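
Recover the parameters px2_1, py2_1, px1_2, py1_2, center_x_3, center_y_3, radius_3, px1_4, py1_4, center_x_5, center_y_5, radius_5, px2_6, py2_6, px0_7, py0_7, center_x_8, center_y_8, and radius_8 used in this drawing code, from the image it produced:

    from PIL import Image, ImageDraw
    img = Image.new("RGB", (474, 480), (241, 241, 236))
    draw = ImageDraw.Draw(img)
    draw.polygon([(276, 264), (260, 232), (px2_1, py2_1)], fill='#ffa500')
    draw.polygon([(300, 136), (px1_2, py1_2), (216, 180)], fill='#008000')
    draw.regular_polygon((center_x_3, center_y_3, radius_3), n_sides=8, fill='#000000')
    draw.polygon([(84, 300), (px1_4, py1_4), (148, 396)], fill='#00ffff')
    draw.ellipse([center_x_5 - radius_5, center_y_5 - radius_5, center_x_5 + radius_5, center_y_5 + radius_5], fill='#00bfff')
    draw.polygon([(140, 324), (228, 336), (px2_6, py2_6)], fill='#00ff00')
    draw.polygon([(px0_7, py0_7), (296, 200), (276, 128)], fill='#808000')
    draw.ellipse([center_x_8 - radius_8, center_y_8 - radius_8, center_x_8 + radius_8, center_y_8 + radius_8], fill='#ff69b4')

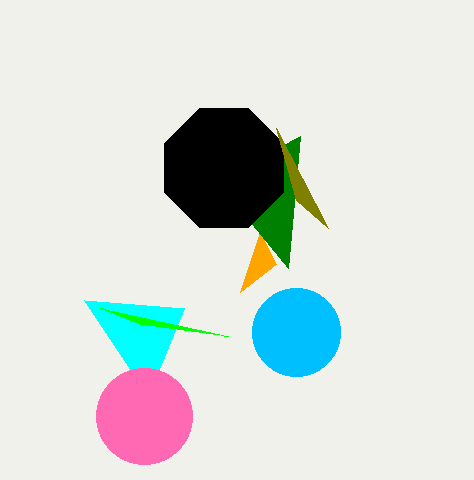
px2_1 = 240
py2_1 = 292
px1_2 = 288
py1_2 = 268
center_x_3 = 224
center_y_3 = 168
radius_3 = 64
px1_4 = 184
py1_4 = 308
center_x_5 = 296
center_y_5 = 332
radius_5 = 44
px2_6 = 100
py2_6 = 308
px0_7 = 328
py0_7 = 228
center_x_8 = 144
center_y_8 = 416
radius_8 = 48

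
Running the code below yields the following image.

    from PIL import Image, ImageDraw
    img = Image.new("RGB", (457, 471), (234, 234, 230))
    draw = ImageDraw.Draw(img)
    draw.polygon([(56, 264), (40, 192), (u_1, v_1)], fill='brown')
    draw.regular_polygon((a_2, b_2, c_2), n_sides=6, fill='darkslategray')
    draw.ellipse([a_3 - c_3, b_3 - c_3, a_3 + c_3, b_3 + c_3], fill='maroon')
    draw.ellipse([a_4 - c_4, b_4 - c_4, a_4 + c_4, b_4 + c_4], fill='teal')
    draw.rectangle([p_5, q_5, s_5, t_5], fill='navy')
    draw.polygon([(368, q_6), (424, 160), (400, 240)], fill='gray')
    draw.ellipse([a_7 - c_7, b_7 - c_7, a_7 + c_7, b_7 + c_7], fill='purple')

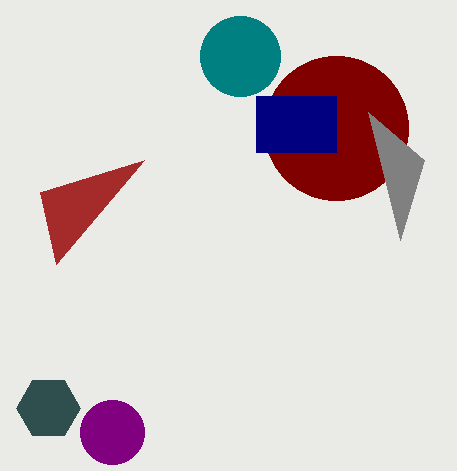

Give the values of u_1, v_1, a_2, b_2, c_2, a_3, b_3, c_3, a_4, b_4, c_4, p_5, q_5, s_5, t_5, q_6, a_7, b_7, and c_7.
u_1 = 144, v_1 = 160, a_2 = 48, b_2 = 408, c_2 = 32, a_3 = 336, b_3 = 128, c_3 = 72, a_4 = 240, b_4 = 56, c_4 = 40, p_5 = 256, q_5 = 96, s_5 = 336, t_5 = 152, q_6 = 112, a_7 = 112, b_7 = 432, c_7 = 32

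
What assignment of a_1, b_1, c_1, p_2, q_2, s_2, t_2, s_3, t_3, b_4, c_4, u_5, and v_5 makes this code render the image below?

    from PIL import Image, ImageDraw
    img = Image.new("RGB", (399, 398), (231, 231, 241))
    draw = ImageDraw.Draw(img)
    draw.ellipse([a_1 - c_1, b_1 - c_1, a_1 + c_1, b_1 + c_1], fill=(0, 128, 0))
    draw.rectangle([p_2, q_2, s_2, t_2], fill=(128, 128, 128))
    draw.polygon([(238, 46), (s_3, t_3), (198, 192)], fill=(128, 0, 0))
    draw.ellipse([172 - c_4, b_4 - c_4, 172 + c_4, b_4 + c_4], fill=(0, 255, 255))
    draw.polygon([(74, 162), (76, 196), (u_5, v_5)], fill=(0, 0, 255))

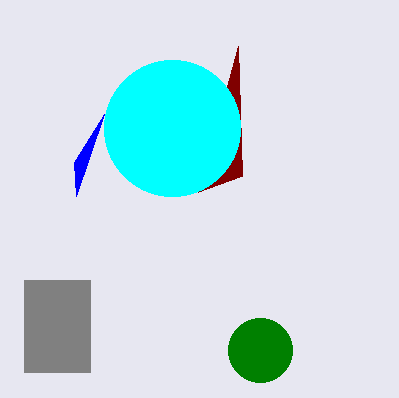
a_1 = 260; b_1 = 350; c_1 = 32; p_2 = 24; q_2 = 280; s_2 = 90; t_2 = 372; s_3 = 242; t_3 = 176; b_4 = 128; c_4 = 68; u_5 = 104; v_5 = 114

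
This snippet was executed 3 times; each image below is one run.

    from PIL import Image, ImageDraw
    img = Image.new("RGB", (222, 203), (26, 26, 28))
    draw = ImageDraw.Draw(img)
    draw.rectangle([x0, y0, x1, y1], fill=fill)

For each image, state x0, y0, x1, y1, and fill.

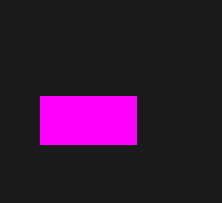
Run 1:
x0 = 40; y0 = 96; x1 = 136; y1 = 144; fill = 'magenta'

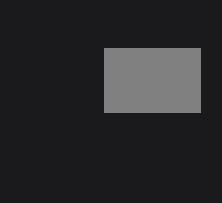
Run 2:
x0 = 104, y0 = 48, x1 = 200, y1 = 112, fill = 'gray'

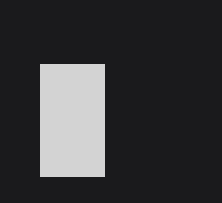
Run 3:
x0 = 40
y0 = 64
x1 = 104
y1 = 176
fill = 'lightgray'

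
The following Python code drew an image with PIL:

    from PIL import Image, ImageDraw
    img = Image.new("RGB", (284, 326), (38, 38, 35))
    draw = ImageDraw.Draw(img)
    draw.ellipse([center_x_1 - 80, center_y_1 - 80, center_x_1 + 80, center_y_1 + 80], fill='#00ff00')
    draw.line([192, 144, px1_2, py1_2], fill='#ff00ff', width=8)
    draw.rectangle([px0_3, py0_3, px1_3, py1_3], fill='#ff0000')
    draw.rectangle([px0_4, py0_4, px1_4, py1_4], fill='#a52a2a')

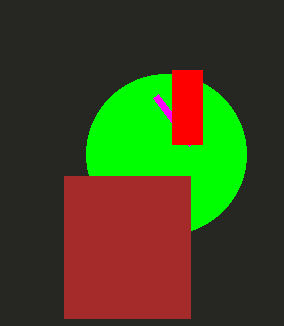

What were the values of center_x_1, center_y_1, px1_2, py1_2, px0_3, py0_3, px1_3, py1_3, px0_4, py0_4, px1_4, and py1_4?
center_x_1 = 166, center_y_1 = 154, px1_2 = 156, py1_2 = 96, px0_3 = 172, py0_3 = 70, px1_3 = 202, py1_3 = 144, px0_4 = 64, py0_4 = 176, px1_4 = 190, py1_4 = 318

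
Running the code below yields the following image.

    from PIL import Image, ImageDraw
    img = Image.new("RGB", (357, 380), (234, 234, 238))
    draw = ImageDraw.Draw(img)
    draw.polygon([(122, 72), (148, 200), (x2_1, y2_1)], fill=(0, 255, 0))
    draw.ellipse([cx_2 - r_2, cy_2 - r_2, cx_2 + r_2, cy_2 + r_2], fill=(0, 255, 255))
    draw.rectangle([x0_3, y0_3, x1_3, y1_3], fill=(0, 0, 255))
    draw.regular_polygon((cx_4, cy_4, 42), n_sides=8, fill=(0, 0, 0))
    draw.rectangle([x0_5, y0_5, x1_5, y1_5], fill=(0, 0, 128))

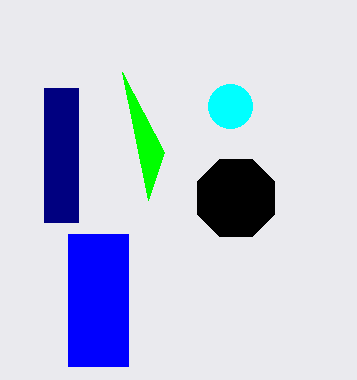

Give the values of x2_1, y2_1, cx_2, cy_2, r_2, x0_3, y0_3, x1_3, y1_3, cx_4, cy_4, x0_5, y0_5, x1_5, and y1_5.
x2_1 = 164, y2_1 = 152, cx_2 = 230, cy_2 = 106, r_2 = 22, x0_3 = 68, y0_3 = 234, x1_3 = 128, y1_3 = 366, cx_4 = 236, cy_4 = 198, x0_5 = 44, y0_5 = 88, x1_5 = 78, y1_5 = 222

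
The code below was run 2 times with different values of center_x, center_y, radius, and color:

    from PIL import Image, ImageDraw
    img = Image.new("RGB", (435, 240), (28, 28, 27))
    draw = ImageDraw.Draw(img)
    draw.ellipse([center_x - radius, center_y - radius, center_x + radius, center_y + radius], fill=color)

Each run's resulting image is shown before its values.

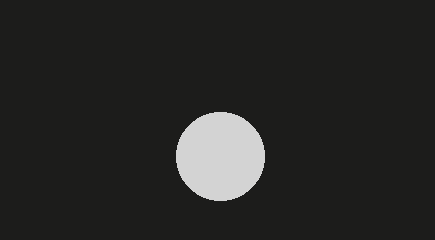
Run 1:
center_x = 220
center_y = 156
radius = 44
color = 'lightgray'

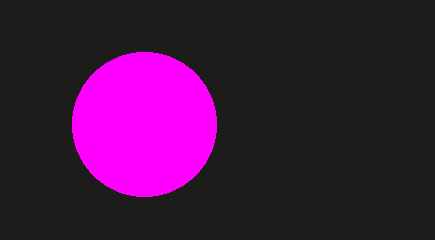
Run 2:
center_x = 144
center_y = 124
radius = 72
color = 'magenta'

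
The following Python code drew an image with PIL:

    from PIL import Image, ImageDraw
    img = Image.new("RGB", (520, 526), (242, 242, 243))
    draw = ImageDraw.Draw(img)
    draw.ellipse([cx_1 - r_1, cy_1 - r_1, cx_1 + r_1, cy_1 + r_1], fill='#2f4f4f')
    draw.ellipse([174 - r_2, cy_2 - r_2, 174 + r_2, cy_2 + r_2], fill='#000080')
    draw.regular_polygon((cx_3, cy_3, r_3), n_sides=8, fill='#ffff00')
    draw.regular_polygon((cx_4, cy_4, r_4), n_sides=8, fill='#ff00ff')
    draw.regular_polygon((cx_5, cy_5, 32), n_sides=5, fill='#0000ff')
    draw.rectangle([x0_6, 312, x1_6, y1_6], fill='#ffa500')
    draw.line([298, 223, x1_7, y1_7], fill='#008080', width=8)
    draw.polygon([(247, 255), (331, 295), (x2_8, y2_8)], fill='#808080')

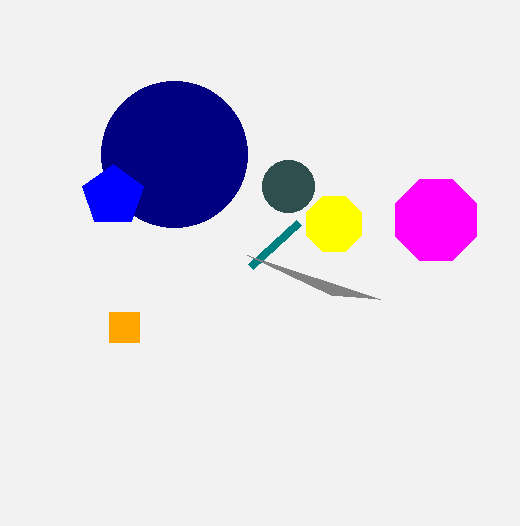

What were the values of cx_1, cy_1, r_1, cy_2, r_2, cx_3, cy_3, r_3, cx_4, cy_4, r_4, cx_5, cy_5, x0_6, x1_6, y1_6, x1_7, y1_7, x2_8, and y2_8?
cx_1 = 288; cy_1 = 186; r_1 = 26; cy_2 = 154; r_2 = 73; cx_3 = 334; cy_3 = 224; r_3 = 30; cx_4 = 436; cy_4 = 220; r_4 = 44; cx_5 = 113; cy_5 = 196; x0_6 = 109; x1_6 = 139; y1_6 = 342; x1_7 = 250; y1_7 = 267; x2_8 = 380; y2_8 = 299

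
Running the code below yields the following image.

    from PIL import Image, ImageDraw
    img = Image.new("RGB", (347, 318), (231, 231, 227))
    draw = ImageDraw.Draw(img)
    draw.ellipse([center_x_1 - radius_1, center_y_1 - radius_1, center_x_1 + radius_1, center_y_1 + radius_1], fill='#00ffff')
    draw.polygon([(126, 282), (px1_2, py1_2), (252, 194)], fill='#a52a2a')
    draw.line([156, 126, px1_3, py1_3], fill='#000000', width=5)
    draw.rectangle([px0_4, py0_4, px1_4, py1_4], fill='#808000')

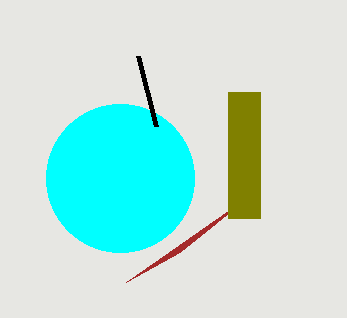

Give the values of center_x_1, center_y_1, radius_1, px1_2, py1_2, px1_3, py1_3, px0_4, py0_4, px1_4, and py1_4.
center_x_1 = 120; center_y_1 = 178; radius_1 = 74; px1_2 = 180; py1_2 = 252; px1_3 = 138; py1_3 = 56; px0_4 = 228; py0_4 = 92; px1_4 = 260; py1_4 = 218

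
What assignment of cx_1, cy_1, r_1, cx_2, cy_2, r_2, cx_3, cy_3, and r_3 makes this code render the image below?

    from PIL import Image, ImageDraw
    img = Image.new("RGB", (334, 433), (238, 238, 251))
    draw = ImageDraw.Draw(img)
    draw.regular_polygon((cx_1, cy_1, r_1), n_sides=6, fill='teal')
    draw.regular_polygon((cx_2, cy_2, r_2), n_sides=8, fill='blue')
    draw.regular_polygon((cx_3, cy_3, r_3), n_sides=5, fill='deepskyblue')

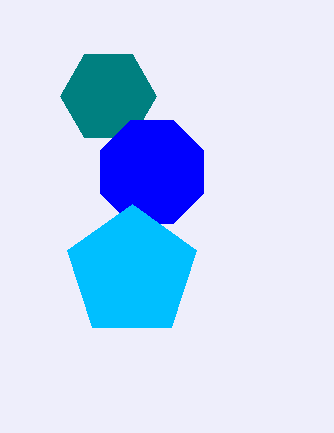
cx_1 = 108, cy_1 = 96, r_1 = 48, cx_2 = 152, cy_2 = 172, r_2 = 56, cx_3 = 132, cy_3 = 272, r_3 = 68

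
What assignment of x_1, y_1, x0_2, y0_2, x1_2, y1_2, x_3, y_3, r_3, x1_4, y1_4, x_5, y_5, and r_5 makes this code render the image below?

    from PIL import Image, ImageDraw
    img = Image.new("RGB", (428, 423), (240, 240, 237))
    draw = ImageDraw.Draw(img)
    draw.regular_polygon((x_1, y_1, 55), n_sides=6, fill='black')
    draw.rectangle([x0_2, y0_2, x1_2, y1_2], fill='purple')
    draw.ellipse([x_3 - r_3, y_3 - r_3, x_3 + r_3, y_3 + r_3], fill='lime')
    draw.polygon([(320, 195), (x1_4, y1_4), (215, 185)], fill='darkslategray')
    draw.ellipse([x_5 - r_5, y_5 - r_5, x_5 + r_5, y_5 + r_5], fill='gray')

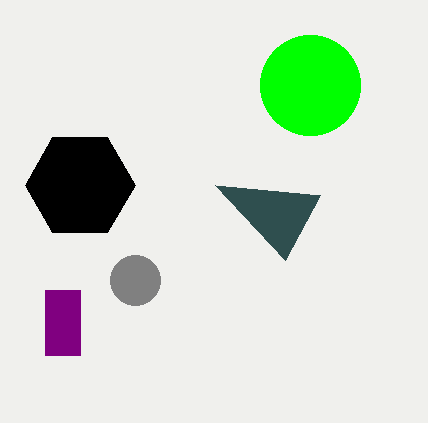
x_1 = 80, y_1 = 185, x0_2 = 45, y0_2 = 290, x1_2 = 80, y1_2 = 355, x_3 = 310, y_3 = 85, r_3 = 50, x1_4 = 285, y1_4 = 260, x_5 = 135, y_5 = 280, r_5 = 25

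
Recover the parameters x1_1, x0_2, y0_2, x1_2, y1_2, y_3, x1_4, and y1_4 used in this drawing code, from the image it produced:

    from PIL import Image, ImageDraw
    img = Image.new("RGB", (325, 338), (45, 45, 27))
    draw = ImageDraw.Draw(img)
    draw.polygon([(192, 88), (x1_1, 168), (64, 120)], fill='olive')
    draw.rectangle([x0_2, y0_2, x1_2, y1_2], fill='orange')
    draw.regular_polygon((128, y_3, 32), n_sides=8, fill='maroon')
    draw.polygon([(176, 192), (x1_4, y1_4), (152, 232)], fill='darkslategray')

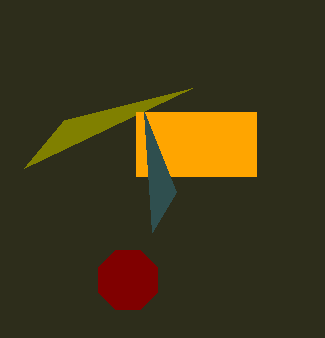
x1_1 = 24; x0_2 = 136; y0_2 = 112; x1_2 = 256; y1_2 = 176; y_3 = 280; x1_4 = 144; y1_4 = 112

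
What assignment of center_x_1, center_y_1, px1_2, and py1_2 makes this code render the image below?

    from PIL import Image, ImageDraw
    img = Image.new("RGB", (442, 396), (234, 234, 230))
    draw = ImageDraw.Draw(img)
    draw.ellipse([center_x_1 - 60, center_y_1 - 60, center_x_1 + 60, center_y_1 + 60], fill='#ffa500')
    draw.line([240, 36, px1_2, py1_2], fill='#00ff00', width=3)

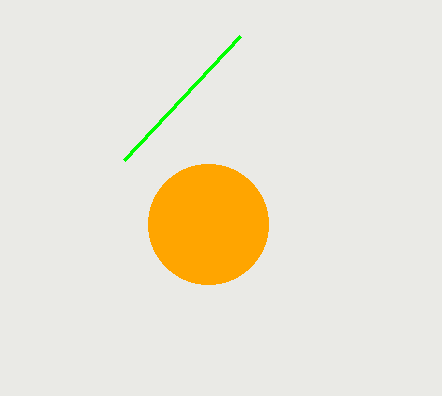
center_x_1 = 208; center_y_1 = 224; px1_2 = 124; py1_2 = 160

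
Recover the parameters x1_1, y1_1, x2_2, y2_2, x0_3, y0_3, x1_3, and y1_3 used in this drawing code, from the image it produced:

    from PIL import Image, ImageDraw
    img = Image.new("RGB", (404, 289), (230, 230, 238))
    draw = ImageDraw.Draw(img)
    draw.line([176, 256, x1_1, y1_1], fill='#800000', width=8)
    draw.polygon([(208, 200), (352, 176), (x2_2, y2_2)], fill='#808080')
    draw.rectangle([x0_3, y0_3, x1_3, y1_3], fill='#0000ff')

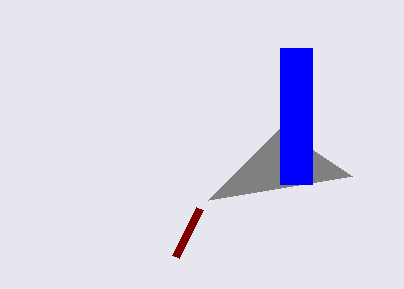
x1_1 = 200, y1_1 = 208, x2_2 = 280, y2_2 = 128, x0_3 = 280, y0_3 = 48, x1_3 = 312, y1_3 = 184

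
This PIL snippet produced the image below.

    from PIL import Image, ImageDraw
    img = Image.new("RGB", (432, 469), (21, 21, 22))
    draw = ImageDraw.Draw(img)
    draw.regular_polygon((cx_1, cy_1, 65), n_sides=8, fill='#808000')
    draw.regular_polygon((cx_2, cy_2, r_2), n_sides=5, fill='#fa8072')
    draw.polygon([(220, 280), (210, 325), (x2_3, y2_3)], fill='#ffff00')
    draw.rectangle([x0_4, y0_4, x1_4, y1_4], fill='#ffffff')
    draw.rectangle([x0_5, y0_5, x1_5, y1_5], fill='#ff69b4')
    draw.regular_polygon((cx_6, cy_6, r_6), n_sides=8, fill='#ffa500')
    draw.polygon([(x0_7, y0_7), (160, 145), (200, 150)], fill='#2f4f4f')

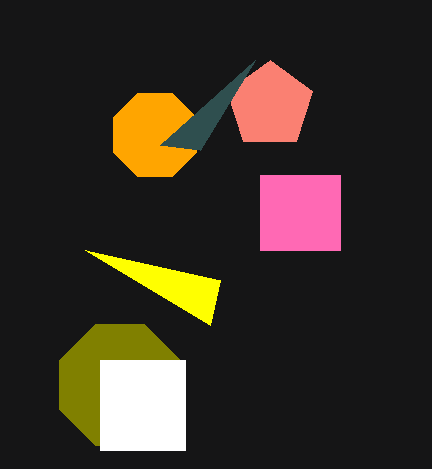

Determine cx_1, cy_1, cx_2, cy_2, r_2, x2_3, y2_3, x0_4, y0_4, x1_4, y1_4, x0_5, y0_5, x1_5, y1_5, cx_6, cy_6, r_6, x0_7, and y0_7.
cx_1 = 120; cy_1 = 385; cx_2 = 270; cy_2 = 105; r_2 = 45; x2_3 = 85; y2_3 = 250; x0_4 = 100; y0_4 = 360; x1_4 = 185; y1_4 = 450; x0_5 = 260; y0_5 = 175; x1_5 = 340; y1_5 = 250; cx_6 = 155; cy_6 = 135; r_6 = 45; x0_7 = 255; y0_7 = 60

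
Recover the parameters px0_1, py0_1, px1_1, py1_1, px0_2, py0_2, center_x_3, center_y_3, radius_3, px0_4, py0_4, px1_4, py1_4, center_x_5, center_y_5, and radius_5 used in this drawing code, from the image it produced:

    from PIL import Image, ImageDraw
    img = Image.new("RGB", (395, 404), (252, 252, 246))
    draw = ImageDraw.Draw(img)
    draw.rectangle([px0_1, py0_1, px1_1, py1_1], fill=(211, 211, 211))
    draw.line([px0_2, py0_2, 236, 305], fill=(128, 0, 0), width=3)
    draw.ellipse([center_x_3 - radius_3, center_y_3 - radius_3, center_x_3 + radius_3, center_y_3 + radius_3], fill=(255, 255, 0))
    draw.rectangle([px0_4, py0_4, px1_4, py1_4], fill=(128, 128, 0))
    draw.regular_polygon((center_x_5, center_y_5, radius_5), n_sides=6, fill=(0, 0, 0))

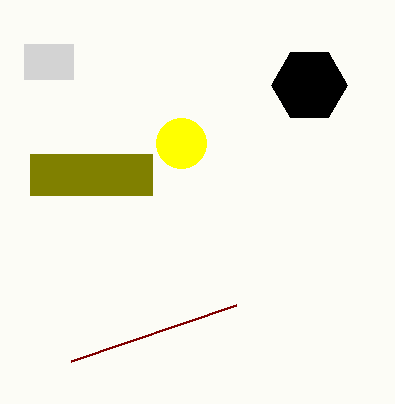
px0_1 = 24
py0_1 = 44
px1_1 = 73
py1_1 = 79
px0_2 = 71
py0_2 = 361
center_x_3 = 181
center_y_3 = 143
radius_3 = 25
px0_4 = 30
py0_4 = 154
px1_4 = 152
py1_4 = 195
center_x_5 = 309
center_y_5 = 85
radius_5 = 38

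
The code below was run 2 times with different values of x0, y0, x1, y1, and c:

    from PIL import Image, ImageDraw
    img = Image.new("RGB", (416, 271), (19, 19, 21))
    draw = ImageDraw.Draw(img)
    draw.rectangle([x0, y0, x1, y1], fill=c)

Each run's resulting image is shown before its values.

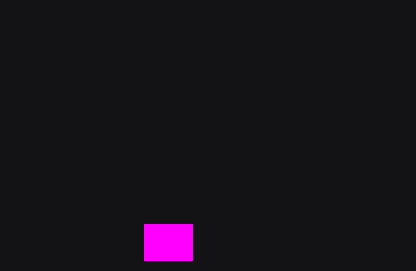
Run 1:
x0 = 144, y0 = 224, x1 = 192, y1 = 260, c = 'magenta'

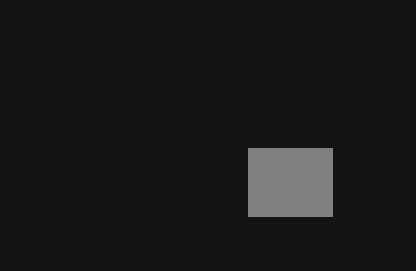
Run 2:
x0 = 248; y0 = 148; x1 = 332; y1 = 216; c = 'gray'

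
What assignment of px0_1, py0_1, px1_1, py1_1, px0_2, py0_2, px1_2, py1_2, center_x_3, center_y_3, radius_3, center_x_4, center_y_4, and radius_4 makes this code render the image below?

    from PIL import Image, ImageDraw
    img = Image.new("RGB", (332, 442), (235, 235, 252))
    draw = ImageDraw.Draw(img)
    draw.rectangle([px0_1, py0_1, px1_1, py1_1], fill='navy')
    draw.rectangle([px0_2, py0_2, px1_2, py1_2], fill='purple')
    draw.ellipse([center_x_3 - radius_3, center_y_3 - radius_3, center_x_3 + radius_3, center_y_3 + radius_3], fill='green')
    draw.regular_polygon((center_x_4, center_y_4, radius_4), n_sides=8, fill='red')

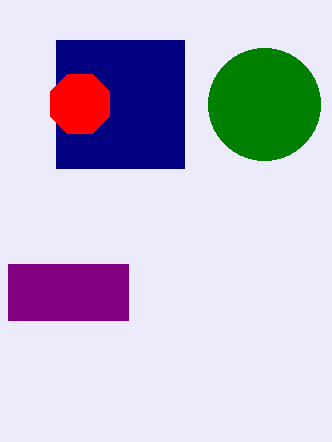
px0_1 = 56, py0_1 = 40, px1_1 = 184, py1_1 = 168, px0_2 = 8, py0_2 = 264, px1_2 = 128, py1_2 = 320, center_x_3 = 264, center_y_3 = 104, radius_3 = 56, center_x_4 = 80, center_y_4 = 104, radius_4 = 32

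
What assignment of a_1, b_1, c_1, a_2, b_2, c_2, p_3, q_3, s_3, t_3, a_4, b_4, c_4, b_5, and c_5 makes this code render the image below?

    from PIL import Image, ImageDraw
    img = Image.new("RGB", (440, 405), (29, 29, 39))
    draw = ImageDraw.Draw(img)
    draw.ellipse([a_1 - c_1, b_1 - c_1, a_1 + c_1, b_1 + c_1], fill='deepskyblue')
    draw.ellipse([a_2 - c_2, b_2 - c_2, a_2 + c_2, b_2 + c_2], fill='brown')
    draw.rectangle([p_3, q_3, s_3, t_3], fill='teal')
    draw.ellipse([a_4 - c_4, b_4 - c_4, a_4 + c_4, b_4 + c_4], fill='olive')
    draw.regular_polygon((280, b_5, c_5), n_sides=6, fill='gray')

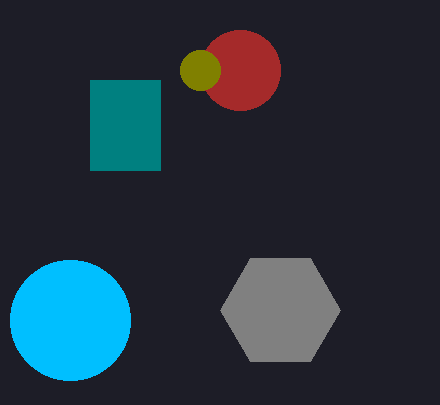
a_1 = 70
b_1 = 320
c_1 = 60
a_2 = 240
b_2 = 70
c_2 = 40
p_3 = 90
q_3 = 80
s_3 = 160
t_3 = 170
a_4 = 200
b_4 = 70
c_4 = 20
b_5 = 310
c_5 = 60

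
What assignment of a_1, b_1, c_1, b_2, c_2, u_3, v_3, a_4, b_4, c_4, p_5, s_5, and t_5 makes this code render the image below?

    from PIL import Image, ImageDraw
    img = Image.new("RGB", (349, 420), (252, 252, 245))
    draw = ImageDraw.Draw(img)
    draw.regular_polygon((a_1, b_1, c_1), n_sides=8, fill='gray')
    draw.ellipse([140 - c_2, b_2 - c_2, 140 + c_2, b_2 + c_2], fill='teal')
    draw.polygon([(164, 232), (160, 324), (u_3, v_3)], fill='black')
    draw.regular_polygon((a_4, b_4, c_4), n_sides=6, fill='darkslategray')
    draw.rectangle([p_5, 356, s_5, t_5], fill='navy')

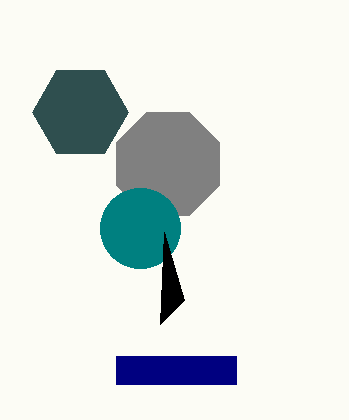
a_1 = 168
b_1 = 164
c_1 = 56
b_2 = 228
c_2 = 40
u_3 = 184
v_3 = 300
a_4 = 80
b_4 = 112
c_4 = 48
p_5 = 116
s_5 = 236
t_5 = 384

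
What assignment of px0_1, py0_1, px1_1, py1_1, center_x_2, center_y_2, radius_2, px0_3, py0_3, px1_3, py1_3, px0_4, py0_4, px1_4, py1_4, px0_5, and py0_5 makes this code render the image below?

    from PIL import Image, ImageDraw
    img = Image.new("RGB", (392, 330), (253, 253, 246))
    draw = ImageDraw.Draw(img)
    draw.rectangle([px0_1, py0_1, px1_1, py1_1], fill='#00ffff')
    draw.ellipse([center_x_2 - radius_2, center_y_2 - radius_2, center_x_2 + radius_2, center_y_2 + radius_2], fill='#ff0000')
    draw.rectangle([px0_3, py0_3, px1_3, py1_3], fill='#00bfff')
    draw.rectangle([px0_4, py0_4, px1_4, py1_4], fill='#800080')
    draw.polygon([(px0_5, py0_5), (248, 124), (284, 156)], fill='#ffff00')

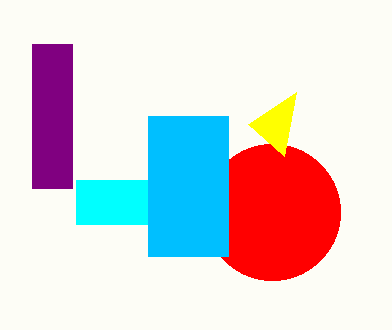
px0_1 = 76
py0_1 = 180
px1_1 = 148
py1_1 = 224
center_x_2 = 272
center_y_2 = 212
radius_2 = 68
px0_3 = 148
py0_3 = 116
px1_3 = 228
py1_3 = 256
px0_4 = 32
py0_4 = 44
px1_4 = 72
py1_4 = 188
px0_5 = 296
py0_5 = 92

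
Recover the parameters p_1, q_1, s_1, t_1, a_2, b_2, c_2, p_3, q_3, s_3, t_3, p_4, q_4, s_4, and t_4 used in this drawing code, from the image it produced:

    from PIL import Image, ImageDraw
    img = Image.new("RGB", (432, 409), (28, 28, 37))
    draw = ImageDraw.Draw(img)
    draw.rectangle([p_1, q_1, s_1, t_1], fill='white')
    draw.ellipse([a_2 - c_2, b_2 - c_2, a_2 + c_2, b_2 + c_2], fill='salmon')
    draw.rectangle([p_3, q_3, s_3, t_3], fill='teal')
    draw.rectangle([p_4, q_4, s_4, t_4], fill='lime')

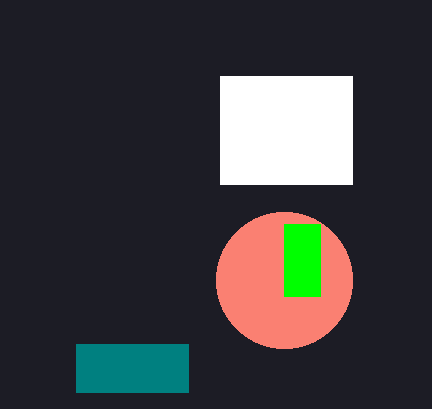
p_1 = 220, q_1 = 76, s_1 = 352, t_1 = 184, a_2 = 284, b_2 = 280, c_2 = 68, p_3 = 76, q_3 = 344, s_3 = 188, t_3 = 392, p_4 = 284, q_4 = 224, s_4 = 320, t_4 = 296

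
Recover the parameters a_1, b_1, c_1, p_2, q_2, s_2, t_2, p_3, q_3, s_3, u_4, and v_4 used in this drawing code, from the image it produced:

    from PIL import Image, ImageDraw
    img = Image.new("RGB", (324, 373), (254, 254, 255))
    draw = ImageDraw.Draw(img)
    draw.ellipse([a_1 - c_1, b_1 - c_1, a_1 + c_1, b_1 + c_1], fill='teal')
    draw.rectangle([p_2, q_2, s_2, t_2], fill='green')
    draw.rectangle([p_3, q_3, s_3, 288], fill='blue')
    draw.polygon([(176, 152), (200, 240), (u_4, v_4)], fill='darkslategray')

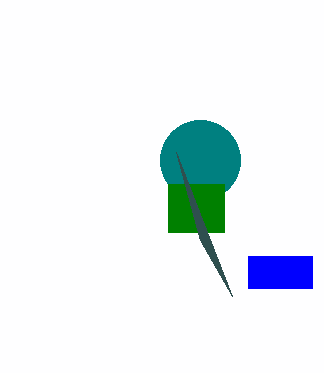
a_1 = 200; b_1 = 160; c_1 = 40; p_2 = 168; q_2 = 184; s_2 = 224; t_2 = 232; p_3 = 248; q_3 = 256; s_3 = 312; u_4 = 232; v_4 = 296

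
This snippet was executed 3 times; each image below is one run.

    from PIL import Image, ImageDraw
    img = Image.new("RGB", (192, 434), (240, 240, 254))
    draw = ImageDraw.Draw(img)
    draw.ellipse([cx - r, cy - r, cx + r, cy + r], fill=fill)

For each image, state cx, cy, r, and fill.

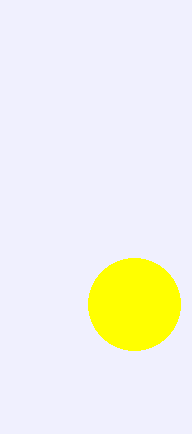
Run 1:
cx = 134, cy = 304, r = 46, fill = 'yellow'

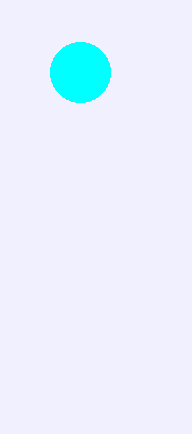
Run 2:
cx = 80
cy = 72
r = 30
fill = 'cyan'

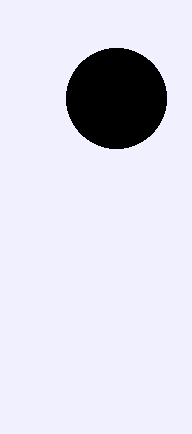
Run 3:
cx = 116, cy = 98, r = 50, fill = 'black'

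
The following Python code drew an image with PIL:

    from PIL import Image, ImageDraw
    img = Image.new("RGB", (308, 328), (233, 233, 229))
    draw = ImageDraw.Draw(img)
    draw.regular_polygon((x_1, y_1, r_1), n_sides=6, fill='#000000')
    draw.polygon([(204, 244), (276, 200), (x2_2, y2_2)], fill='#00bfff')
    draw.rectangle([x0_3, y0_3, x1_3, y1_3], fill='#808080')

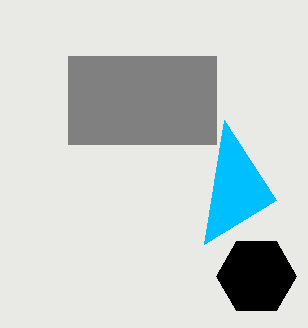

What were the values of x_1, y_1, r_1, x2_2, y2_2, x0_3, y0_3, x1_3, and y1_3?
x_1 = 256
y_1 = 276
r_1 = 40
x2_2 = 224
y2_2 = 120
x0_3 = 68
y0_3 = 56
x1_3 = 216
y1_3 = 144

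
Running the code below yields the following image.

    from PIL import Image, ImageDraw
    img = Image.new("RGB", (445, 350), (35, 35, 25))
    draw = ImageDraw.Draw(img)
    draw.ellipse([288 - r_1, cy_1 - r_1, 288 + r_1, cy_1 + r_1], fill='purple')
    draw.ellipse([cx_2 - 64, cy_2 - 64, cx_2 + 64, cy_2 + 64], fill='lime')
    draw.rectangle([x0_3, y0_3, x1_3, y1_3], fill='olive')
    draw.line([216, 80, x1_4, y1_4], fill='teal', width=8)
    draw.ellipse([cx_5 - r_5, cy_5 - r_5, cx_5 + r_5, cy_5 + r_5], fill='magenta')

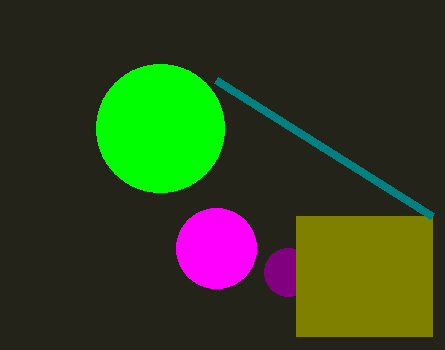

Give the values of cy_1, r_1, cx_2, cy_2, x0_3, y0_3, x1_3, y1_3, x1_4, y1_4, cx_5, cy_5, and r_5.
cy_1 = 272
r_1 = 24
cx_2 = 160
cy_2 = 128
x0_3 = 296
y0_3 = 216
x1_3 = 432
y1_3 = 336
x1_4 = 432
y1_4 = 216
cx_5 = 216
cy_5 = 248
r_5 = 40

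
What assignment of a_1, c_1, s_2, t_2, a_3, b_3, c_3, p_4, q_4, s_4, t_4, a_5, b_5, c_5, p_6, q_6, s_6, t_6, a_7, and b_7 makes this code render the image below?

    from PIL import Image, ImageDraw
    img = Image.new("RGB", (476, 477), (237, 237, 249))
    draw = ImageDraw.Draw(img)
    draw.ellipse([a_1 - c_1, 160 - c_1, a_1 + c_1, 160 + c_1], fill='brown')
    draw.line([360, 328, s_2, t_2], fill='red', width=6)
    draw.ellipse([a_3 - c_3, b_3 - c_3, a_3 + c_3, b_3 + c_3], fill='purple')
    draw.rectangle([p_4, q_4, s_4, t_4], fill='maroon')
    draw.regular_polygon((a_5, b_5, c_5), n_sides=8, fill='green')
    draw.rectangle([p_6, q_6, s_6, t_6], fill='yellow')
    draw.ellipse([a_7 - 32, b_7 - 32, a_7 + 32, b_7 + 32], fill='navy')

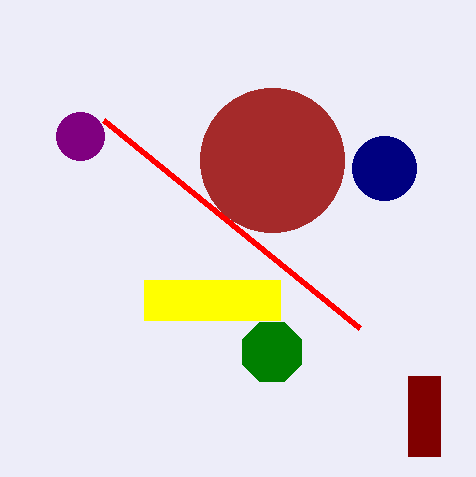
a_1 = 272; c_1 = 72; s_2 = 104; t_2 = 120; a_3 = 80; b_3 = 136; c_3 = 24; p_4 = 408; q_4 = 376; s_4 = 440; t_4 = 456; a_5 = 272; b_5 = 352; c_5 = 32; p_6 = 144; q_6 = 280; s_6 = 280; t_6 = 320; a_7 = 384; b_7 = 168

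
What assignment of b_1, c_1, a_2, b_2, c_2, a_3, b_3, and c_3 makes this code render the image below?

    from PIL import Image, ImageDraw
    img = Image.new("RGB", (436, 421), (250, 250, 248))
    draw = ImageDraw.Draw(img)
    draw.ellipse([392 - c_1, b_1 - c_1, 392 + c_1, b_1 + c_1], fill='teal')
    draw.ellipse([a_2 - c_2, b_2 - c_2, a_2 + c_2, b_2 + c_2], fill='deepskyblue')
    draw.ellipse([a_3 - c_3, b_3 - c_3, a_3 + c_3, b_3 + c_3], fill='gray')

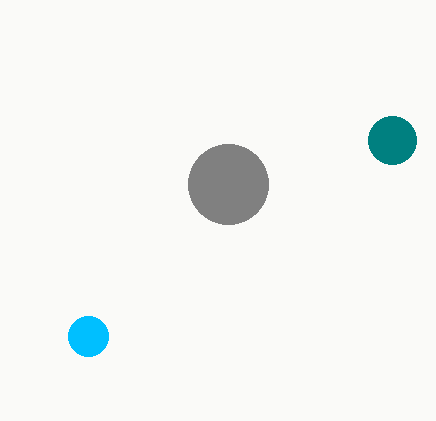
b_1 = 140, c_1 = 24, a_2 = 88, b_2 = 336, c_2 = 20, a_3 = 228, b_3 = 184, c_3 = 40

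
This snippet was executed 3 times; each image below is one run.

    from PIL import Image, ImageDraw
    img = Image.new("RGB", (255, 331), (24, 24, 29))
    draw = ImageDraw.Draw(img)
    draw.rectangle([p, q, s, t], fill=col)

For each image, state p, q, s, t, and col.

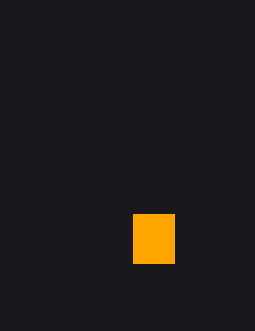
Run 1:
p = 133; q = 214; s = 174; t = 263; col = 'orange'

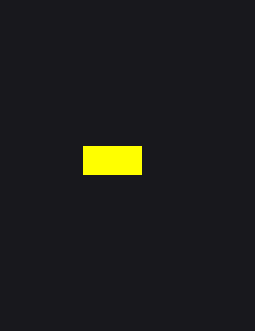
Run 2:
p = 83
q = 146
s = 141
t = 174
col = 'yellow'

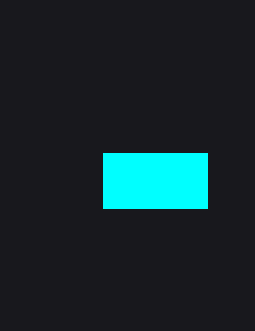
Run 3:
p = 103, q = 153, s = 207, t = 208, col = 'cyan'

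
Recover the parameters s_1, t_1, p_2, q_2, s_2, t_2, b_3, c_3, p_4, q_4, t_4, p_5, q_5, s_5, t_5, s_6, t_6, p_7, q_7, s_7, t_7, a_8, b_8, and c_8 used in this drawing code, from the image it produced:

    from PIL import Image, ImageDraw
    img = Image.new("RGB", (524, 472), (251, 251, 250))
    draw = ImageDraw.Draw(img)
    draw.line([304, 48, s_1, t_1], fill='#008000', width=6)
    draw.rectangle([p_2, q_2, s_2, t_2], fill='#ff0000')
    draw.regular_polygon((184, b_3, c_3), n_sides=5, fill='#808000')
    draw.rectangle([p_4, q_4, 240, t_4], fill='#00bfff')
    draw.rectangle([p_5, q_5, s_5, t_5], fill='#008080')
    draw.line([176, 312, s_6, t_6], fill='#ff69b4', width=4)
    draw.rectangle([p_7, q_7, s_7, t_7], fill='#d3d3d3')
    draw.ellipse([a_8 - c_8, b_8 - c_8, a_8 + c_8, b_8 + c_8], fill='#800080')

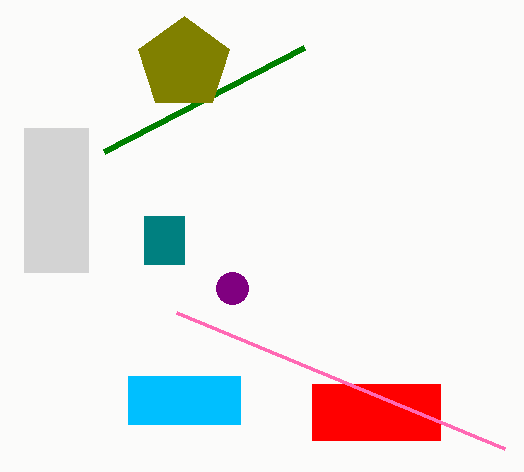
s_1 = 104, t_1 = 152, p_2 = 312, q_2 = 384, s_2 = 440, t_2 = 440, b_3 = 64, c_3 = 48, p_4 = 128, q_4 = 376, t_4 = 424, p_5 = 144, q_5 = 216, s_5 = 184, t_5 = 264, s_6 = 504, t_6 = 448, p_7 = 24, q_7 = 128, s_7 = 88, t_7 = 272, a_8 = 232, b_8 = 288, c_8 = 16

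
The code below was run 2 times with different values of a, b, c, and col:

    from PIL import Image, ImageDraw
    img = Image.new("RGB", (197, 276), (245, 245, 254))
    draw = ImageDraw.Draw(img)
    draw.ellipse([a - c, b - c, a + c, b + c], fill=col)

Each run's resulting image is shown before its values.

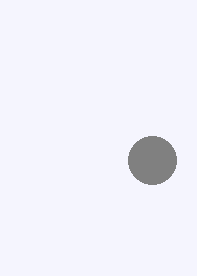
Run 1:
a = 152; b = 160; c = 24; col = 'gray'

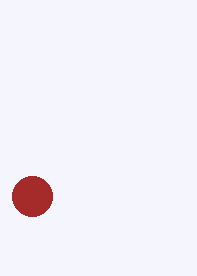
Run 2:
a = 32; b = 196; c = 20; col = 'brown'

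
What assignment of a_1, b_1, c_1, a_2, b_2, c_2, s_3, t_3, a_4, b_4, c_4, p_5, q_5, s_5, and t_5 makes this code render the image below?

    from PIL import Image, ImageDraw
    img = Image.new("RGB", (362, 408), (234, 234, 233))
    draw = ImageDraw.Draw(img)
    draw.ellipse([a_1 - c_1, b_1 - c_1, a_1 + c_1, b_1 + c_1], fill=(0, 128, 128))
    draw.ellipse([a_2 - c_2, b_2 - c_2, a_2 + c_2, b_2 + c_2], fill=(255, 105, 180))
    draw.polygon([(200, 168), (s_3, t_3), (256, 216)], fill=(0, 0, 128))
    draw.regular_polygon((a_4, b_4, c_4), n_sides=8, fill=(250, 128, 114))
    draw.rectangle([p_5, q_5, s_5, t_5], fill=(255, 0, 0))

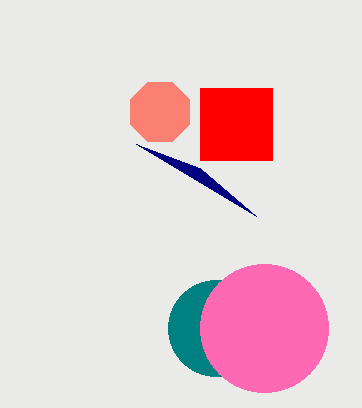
a_1 = 216, b_1 = 328, c_1 = 48, a_2 = 264, b_2 = 328, c_2 = 64, s_3 = 136, t_3 = 144, a_4 = 160, b_4 = 112, c_4 = 32, p_5 = 200, q_5 = 88, s_5 = 272, t_5 = 160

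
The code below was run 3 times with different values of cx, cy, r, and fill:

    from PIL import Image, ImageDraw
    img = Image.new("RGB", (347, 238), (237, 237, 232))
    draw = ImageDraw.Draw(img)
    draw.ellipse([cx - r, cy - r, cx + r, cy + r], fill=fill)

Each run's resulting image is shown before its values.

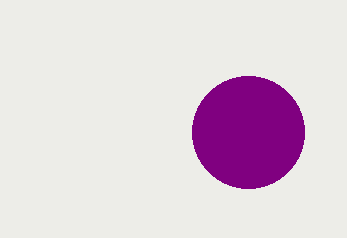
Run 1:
cx = 248, cy = 132, r = 56, fill = 'purple'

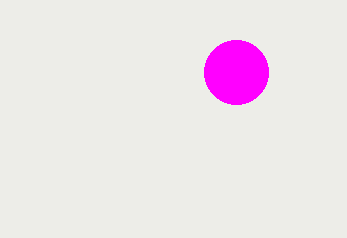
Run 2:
cx = 236
cy = 72
r = 32
fill = 'magenta'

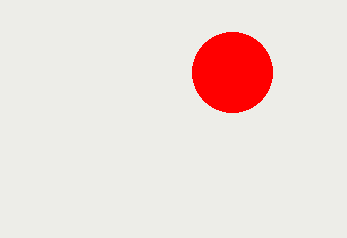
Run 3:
cx = 232
cy = 72
r = 40
fill = 'red'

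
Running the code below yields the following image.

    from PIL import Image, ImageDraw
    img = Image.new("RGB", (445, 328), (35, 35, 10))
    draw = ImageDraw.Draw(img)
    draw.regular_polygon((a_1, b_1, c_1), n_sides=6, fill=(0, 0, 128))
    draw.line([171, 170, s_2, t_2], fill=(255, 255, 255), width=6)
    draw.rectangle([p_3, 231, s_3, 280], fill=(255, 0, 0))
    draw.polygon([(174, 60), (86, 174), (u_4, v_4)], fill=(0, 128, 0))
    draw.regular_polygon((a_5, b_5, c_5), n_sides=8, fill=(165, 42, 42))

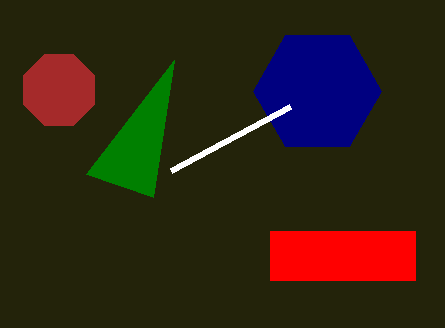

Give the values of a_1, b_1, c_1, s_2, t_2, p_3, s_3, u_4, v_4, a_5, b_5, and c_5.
a_1 = 317, b_1 = 91, c_1 = 64, s_2 = 290, t_2 = 106, p_3 = 270, s_3 = 415, u_4 = 153, v_4 = 197, a_5 = 59, b_5 = 90, c_5 = 38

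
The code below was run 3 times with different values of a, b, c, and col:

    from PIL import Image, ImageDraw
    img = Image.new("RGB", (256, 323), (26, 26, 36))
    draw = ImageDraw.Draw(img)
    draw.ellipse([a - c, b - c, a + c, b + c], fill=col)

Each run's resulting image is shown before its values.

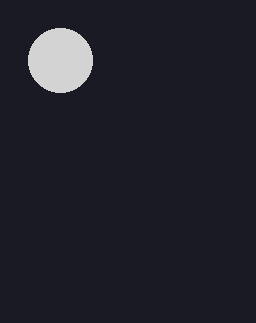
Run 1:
a = 60
b = 60
c = 32
col = 'lightgray'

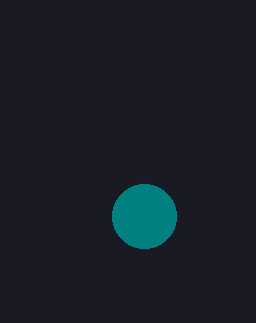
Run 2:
a = 144, b = 216, c = 32, col = 'teal'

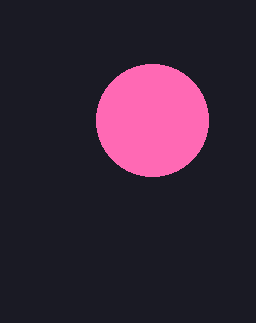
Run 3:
a = 152
b = 120
c = 56
col = 'hotpink'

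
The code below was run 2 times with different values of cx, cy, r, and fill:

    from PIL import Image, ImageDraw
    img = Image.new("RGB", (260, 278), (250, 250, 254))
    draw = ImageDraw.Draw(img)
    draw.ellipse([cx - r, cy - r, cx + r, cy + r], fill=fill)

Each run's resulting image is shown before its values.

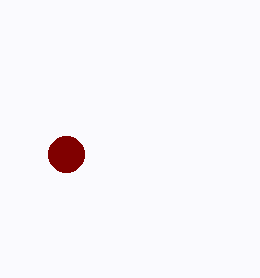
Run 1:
cx = 66, cy = 154, r = 18, fill = 'maroon'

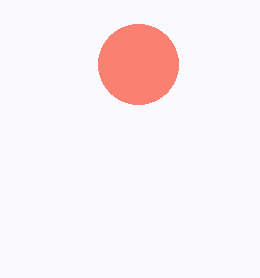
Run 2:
cx = 138, cy = 64, r = 40, fill = 'salmon'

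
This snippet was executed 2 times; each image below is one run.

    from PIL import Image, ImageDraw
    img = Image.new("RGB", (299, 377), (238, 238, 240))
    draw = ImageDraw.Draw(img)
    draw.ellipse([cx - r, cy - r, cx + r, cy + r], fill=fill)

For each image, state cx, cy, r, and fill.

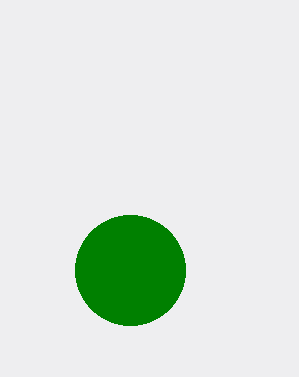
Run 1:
cx = 130, cy = 270, r = 55, fill = 'green'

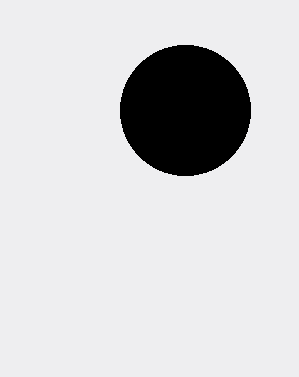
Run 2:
cx = 185
cy = 110
r = 65
fill = 'black'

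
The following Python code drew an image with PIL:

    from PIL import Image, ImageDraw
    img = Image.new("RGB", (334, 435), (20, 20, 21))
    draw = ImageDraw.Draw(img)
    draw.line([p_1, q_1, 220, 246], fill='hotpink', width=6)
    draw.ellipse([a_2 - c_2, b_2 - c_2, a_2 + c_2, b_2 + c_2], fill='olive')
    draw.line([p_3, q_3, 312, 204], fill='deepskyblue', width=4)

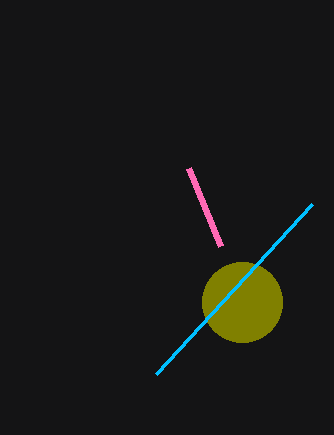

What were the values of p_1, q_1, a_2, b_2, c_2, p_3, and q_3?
p_1 = 188
q_1 = 168
a_2 = 242
b_2 = 302
c_2 = 40
p_3 = 156
q_3 = 374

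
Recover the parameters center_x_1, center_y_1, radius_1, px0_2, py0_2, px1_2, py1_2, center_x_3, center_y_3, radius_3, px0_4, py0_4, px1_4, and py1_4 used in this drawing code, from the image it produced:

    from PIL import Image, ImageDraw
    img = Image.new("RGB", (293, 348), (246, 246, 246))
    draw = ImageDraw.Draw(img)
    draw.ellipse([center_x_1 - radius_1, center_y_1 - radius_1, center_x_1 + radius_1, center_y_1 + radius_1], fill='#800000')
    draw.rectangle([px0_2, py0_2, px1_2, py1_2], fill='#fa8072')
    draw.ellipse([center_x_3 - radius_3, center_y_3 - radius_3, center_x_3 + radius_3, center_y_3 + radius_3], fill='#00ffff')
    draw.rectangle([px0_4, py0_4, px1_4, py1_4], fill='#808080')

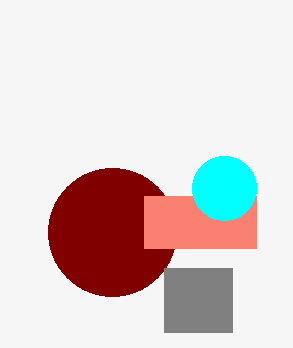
center_x_1 = 112; center_y_1 = 232; radius_1 = 64; px0_2 = 144; py0_2 = 196; px1_2 = 256; py1_2 = 248; center_x_3 = 224; center_y_3 = 188; radius_3 = 32; px0_4 = 164; py0_4 = 268; px1_4 = 232; py1_4 = 332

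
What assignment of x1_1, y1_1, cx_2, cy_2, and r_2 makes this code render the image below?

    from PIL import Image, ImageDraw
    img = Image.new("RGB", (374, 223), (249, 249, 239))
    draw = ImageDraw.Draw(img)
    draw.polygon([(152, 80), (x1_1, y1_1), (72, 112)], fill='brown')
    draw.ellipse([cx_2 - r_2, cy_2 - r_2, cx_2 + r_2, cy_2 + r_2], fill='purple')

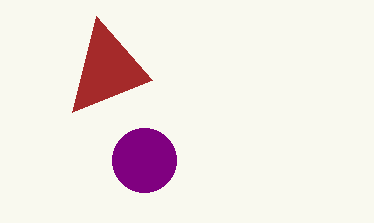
x1_1 = 96
y1_1 = 16
cx_2 = 144
cy_2 = 160
r_2 = 32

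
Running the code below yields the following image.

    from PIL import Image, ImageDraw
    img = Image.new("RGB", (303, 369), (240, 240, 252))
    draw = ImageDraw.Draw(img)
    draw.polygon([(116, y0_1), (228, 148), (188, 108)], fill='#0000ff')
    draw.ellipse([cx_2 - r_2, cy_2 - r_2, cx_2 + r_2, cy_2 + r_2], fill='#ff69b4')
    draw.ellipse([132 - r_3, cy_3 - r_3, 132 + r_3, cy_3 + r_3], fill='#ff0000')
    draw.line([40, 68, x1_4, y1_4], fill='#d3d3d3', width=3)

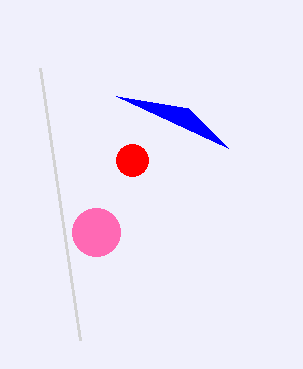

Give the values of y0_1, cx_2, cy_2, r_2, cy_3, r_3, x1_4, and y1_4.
y0_1 = 96
cx_2 = 96
cy_2 = 232
r_2 = 24
cy_3 = 160
r_3 = 16
x1_4 = 80
y1_4 = 340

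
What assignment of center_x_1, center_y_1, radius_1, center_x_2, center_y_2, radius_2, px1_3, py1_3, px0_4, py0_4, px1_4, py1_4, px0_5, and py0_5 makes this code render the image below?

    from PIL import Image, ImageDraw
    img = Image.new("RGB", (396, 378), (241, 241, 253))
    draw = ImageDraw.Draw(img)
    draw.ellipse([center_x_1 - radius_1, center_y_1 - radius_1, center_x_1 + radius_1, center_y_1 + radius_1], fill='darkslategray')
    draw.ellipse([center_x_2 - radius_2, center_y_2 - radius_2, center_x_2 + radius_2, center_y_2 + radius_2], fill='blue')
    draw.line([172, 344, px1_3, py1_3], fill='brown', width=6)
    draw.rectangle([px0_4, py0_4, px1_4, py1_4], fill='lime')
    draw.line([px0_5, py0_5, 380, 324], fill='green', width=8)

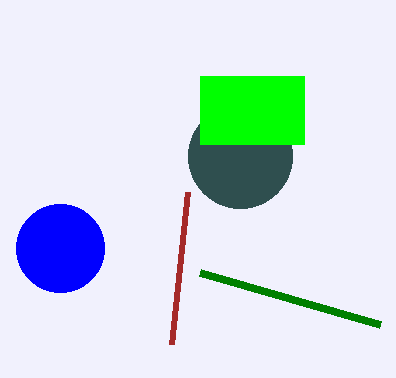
center_x_1 = 240; center_y_1 = 156; radius_1 = 52; center_x_2 = 60; center_y_2 = 248; radius_2 = 44; px1_3 = 188; py1_3 = 192; px0_4 = 200; py0_4 = 76; px1_4 = 304; py1_4 = 144; px0_5 = 200; py0_5 = 272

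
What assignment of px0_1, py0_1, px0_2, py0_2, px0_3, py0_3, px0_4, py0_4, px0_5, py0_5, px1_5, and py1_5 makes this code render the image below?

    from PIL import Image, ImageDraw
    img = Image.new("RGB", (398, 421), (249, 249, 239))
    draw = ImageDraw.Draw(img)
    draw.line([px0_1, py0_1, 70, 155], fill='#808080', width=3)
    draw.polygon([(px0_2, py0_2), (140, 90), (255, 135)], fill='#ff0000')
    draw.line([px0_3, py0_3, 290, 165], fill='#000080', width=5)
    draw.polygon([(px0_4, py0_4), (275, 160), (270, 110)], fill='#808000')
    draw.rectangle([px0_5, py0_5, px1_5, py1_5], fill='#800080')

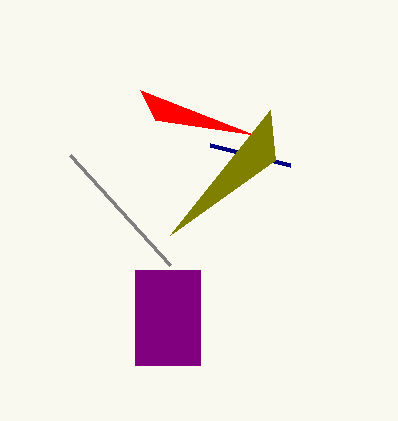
px0_1 = 170, py0_1 = 265, px0_2 = 155, py0_2 = 120, px0_3 = 210, py0_3 = 145, px0_4 = 170, py0_4 = 235, px0_5 = 135, py0_5 = 270, px1_5 = 200, py1_5 = 365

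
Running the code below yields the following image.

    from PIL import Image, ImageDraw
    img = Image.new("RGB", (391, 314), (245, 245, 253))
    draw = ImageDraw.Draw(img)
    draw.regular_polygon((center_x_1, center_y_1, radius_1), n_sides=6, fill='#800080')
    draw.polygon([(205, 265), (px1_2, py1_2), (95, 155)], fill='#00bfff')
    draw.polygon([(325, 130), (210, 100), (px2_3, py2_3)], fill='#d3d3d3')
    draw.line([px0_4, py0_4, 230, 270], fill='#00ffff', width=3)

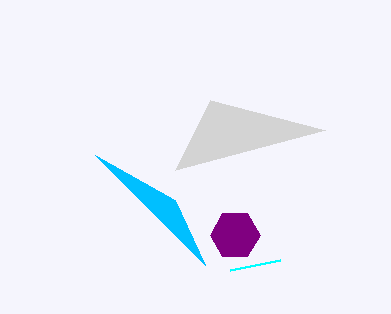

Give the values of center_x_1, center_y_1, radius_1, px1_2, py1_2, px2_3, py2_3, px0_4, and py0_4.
center_x_1 = 235; center_y_1 = 235; radius_1 = 25; px1_2 = 175; py1_2 = 200; px2_3 = 175; py2_3 = 170; px0_4 = 280; py0_4 = 260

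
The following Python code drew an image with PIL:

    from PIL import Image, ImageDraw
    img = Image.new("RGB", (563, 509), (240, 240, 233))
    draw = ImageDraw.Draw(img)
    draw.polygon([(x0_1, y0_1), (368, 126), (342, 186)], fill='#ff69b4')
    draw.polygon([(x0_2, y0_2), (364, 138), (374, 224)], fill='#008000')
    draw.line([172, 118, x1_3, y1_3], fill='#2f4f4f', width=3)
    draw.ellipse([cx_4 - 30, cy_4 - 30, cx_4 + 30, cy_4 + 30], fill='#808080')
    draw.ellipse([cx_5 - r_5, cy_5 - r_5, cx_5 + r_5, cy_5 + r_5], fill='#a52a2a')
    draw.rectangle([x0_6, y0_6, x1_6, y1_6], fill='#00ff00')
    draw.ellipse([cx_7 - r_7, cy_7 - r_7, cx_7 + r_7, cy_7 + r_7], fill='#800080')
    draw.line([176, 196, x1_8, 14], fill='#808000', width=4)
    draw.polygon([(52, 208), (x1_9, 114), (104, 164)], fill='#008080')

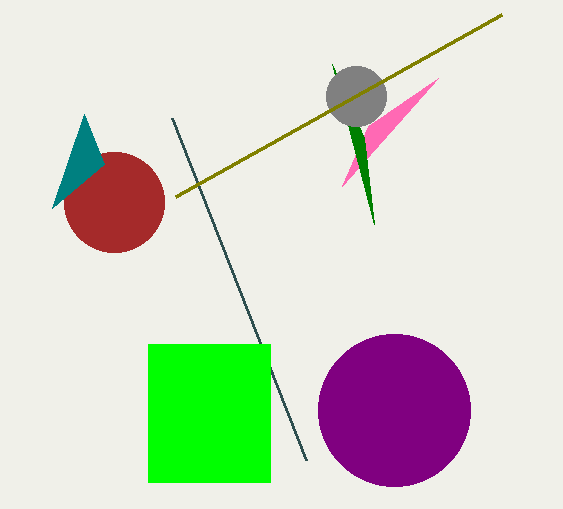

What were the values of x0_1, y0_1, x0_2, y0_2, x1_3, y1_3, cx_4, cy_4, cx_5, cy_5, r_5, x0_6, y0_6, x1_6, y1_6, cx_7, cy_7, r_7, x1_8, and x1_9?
x0_1 = 438, y0_1 = 78, x0_2 = 332, y0_2 = 64, x1_3 = 306, y1_3 = 460, cx_4 = 356, cy_4 = 96, cx_5 = 114, cy_5 = 202, r_5 = 50, x0_6 = 148, y0_6 = 344, x1_6 = 270, y1_6 = 482, cx_7 = 394, cy_7 = 410, r_7 = 76, x1_8 = 502, x1_9 = 84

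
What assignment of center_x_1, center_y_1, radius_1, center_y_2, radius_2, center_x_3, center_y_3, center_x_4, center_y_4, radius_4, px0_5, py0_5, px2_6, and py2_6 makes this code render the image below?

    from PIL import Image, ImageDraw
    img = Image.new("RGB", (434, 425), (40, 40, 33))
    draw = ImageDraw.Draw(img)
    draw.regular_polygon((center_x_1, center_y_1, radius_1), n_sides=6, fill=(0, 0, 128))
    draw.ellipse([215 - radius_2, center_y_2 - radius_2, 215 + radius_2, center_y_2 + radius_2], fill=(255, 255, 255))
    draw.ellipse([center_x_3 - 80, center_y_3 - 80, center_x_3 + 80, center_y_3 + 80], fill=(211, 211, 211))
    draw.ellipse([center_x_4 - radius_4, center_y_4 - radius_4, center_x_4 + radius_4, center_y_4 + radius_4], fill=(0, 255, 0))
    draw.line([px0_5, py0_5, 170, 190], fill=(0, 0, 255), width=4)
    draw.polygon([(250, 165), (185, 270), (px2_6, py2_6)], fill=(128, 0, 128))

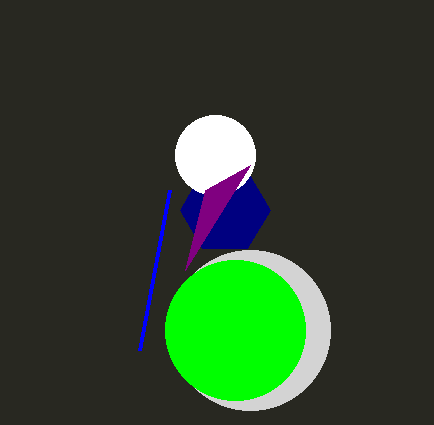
center_x_1 = 225, center_y_1 = 210, radius_1 = 45, center_y_2 = 155, radius_2 = 40, center_x_3 = 250, center_y_3 = 330, center_x_4 = 235, center_y_4 = 330, radius_4 = 70, px0_5 = 140, py0_5 = 350, px2_6 = 205, py2_6 = 190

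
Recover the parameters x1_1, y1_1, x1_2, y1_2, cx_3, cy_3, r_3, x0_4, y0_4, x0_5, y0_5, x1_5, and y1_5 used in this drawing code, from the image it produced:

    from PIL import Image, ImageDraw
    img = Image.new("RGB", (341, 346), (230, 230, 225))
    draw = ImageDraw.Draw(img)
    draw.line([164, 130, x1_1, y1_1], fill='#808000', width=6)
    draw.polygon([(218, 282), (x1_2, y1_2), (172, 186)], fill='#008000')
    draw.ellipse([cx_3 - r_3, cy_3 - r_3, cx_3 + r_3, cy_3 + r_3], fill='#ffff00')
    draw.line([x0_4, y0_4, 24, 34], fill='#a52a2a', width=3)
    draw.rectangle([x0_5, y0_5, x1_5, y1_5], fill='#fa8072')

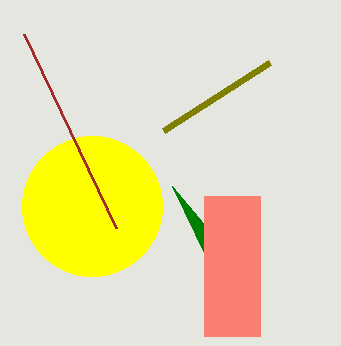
x1_1 = 270; y1_1 = 62; x1_2 = 204; y1_2 = 224; cx_3 = 92; cy_3 = 206; r_3 = 70; x0_4 = 116; y0_4 = 228; x0_5 = 204; y0_5 = 196; x1_5 = 260; y1_5 = 336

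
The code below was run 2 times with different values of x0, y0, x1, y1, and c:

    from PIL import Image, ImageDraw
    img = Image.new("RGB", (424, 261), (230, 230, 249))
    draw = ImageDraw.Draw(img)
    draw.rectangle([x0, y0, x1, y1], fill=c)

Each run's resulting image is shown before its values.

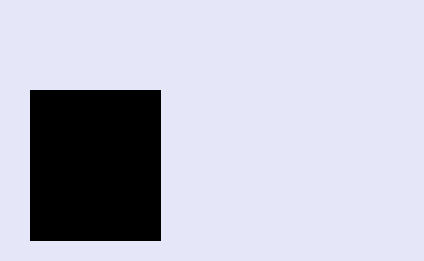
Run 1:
x0 = 30, y0 = 90, x1 = 160, y1 = 240, c = 'black'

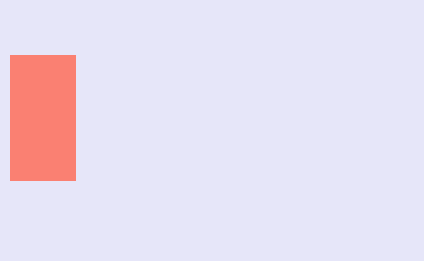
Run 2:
x0 = 10, y0 = 55, x1 = 75, y1 = 180, c = 'salmon'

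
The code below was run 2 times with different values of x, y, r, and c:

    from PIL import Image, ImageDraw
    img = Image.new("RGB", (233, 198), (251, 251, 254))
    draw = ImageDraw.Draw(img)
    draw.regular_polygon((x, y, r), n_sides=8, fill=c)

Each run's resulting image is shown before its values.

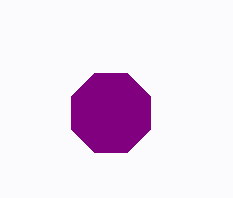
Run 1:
x = 111, y = 113, r = 43, c = 'purple'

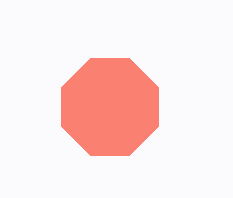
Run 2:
x = 110
y = 107
r = 52
c = 'salmon'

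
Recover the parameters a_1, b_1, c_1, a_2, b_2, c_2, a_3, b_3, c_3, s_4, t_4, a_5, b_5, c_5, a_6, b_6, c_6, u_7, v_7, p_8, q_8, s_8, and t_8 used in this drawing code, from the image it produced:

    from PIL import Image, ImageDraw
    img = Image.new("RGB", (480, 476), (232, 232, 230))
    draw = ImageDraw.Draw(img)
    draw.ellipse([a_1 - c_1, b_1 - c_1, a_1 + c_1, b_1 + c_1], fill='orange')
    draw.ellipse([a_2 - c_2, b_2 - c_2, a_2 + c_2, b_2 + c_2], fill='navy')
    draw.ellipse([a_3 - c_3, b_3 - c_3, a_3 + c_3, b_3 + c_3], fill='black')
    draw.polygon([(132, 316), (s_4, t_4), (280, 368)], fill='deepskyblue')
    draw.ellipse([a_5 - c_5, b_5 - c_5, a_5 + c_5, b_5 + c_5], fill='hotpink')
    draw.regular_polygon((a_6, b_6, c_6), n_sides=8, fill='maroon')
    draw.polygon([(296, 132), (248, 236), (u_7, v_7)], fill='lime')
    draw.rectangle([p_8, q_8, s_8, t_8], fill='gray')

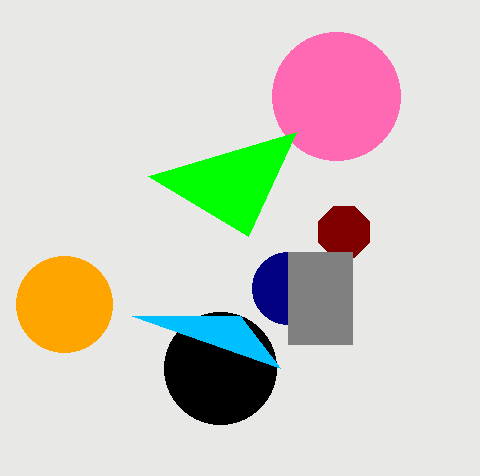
a_1 = 64, b_1 = 304, c_1 = 48, a_2 = 288, b_2 = 288, c_2 = 36, a_3 = 220, b_3 = 368, c_3 = 56, s_4 = 240, t_4 = 316, a_5 = 336, b_5 = 96, c_5 = 64, a_6 = 344, b_6 = 232, c_6 = 28, u_7 = 148, v_7 = 176, p_8 = 288, q_8 = 252, s_8 = 352, t_8 = 344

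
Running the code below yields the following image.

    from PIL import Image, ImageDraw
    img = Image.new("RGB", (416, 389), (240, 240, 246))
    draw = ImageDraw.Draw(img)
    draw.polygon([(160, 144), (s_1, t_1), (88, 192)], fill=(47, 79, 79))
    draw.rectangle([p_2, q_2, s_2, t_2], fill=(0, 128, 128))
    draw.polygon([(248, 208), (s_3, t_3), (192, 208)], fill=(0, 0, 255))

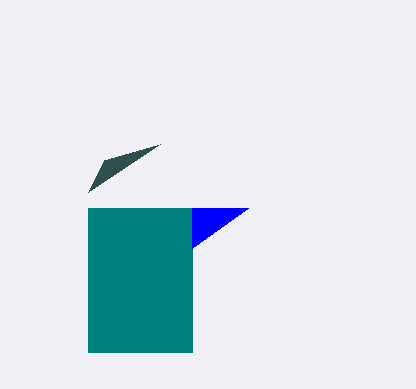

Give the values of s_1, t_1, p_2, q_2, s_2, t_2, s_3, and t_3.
s_1 = 104; t_1 = 160; p_2 = 88; q_2 = 208; s_2 = 192; t_2 = 352; s_3 = 192; t_3 = 248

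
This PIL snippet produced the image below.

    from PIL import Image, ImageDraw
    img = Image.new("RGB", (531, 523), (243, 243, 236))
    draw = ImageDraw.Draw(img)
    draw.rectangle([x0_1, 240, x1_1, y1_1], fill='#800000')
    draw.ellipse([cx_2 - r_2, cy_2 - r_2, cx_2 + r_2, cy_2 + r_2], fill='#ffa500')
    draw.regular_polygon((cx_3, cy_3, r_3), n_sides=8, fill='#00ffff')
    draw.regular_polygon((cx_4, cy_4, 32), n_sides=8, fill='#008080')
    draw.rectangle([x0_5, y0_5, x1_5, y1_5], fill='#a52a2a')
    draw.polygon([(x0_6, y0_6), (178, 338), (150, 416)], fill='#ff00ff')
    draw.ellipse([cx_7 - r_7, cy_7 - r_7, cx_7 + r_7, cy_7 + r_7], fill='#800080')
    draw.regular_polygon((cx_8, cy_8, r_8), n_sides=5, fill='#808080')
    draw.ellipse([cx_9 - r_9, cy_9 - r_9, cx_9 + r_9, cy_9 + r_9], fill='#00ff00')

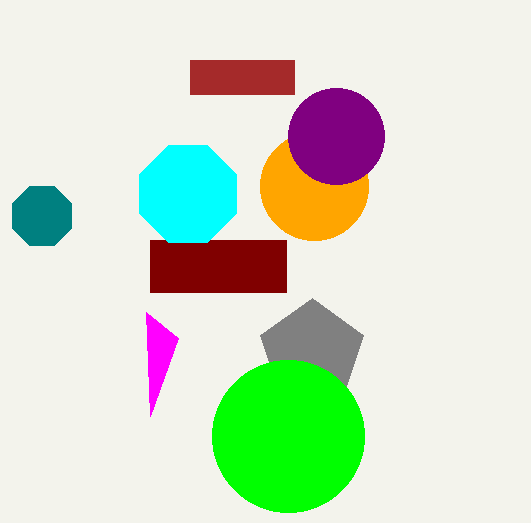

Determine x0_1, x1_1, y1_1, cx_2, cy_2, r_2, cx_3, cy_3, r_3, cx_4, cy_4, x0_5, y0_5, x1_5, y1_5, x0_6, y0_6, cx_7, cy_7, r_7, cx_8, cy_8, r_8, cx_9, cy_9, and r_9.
x0_1 = 150
x1_1 = 286
y1_1 = 292
cx_2 = 314
cy_2 = 186
r_2 = 54
cx_3 = 188
cy_3 = 194
r_3 = 52
cx_4 = 42
cy_4 = 216
x0_5 = 190
y0_5 = 60
x1_5 = 294
y1_5 = 94
x0_6 = 146
y0_6 = 312
cx_7 = 336
cy_7 = 136
r_7 = 48
cx_8 = 312
cy_8 = 352
r_8 = 54
cx_9 = 288
cy_9 = 436
r_9 = 76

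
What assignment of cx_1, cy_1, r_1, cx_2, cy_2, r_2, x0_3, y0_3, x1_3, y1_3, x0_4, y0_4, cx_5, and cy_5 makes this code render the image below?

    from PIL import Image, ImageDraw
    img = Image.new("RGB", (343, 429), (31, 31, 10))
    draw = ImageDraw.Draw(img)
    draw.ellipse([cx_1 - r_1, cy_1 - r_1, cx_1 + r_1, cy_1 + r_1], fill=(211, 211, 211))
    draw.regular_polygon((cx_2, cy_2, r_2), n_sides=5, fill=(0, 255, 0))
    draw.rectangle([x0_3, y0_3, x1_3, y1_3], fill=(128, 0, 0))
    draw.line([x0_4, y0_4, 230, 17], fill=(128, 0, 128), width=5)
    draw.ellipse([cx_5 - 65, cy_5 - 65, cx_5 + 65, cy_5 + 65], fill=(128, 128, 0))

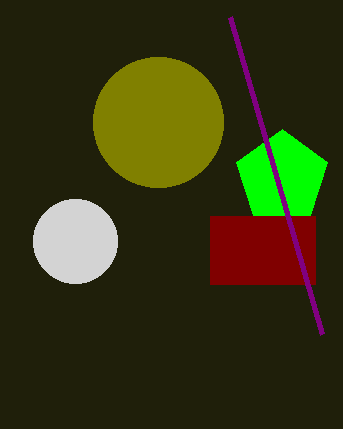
cx_1 = 75
cy_1 = 241
r_1 = 42
cx_2 = 282
cy_2 = 177
r_2 = 48
x0_3 = 210
y0_3 = 216
x1_3 = 315
y1_3 = 284
x0_4 = 322
y0_4 = 334
cx_5 = 158
cy_5 = 122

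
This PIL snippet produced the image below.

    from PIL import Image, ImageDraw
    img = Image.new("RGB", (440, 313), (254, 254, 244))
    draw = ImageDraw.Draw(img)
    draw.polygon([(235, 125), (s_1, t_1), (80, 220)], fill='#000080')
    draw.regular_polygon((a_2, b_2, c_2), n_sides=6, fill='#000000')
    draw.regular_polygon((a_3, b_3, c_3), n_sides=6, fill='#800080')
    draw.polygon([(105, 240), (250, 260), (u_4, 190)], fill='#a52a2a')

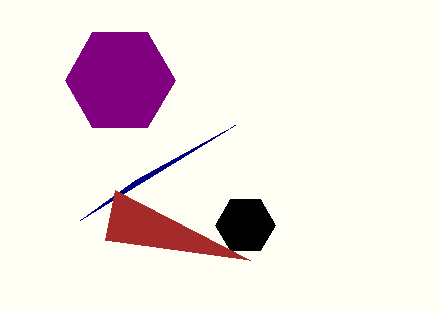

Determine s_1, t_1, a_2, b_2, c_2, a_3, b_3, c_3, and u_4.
s_1 = 135; t_1 = 180; a_2 = 245; b_2 = 225; c_2 = 30; a_3 = 120; b_3 = 80; c_3 = 55; u_4 = 115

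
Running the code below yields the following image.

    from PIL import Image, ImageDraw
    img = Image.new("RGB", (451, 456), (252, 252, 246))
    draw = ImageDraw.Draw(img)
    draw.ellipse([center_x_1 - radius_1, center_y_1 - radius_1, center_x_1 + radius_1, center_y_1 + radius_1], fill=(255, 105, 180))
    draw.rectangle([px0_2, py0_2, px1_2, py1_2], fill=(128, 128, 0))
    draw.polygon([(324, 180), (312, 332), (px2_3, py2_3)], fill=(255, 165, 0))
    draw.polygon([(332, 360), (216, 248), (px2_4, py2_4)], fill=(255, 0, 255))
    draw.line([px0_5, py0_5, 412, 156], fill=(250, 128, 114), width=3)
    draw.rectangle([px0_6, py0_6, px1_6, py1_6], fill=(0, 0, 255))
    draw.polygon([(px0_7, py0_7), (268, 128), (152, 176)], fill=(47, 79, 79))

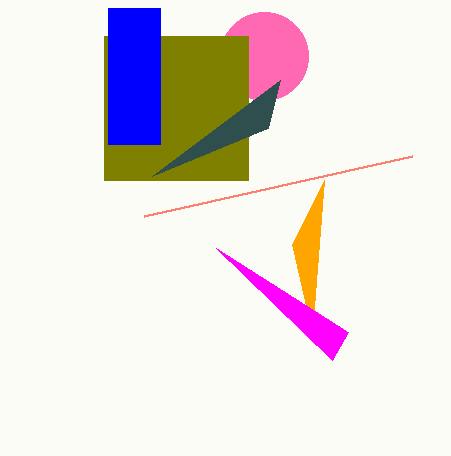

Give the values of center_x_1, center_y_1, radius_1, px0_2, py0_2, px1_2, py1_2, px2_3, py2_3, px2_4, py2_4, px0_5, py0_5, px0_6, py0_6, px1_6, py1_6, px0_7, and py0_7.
center_x_1 = 264, center_y_1 = 56, radius_1 = 44, px0_2 = 104, py0_2 = 36, px1_2 = 248, py1_2 = 180, px2_3 = 292, py2_3 = 244, px2_4 = 348, py2_4 = 332, px0_5 = 144, py0_5 = 216, px0_6 = 108, py0_6 = 8, px1_6 = 160, py1_6 = 144, px0_7 = 280, py0_7 = 80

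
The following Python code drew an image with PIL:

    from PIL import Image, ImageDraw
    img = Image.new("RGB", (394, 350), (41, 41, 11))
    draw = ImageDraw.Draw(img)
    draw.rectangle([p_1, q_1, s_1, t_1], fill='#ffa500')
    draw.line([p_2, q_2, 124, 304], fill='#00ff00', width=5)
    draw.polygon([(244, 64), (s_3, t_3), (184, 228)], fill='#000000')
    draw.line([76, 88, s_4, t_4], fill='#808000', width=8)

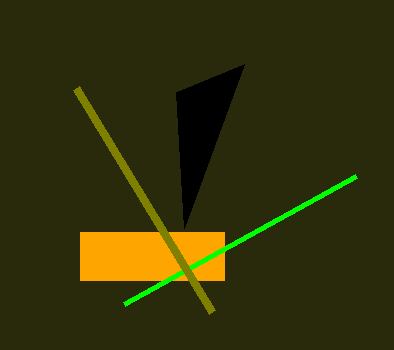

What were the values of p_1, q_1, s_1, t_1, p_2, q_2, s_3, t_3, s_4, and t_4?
p_1 = 80, q_1 = 232, s_1 = 224, t_1 = 280, p_2 = 356, q_2 = 176, s_3 = 176, t_3 = 92, s_4 = 212, t_4 = 312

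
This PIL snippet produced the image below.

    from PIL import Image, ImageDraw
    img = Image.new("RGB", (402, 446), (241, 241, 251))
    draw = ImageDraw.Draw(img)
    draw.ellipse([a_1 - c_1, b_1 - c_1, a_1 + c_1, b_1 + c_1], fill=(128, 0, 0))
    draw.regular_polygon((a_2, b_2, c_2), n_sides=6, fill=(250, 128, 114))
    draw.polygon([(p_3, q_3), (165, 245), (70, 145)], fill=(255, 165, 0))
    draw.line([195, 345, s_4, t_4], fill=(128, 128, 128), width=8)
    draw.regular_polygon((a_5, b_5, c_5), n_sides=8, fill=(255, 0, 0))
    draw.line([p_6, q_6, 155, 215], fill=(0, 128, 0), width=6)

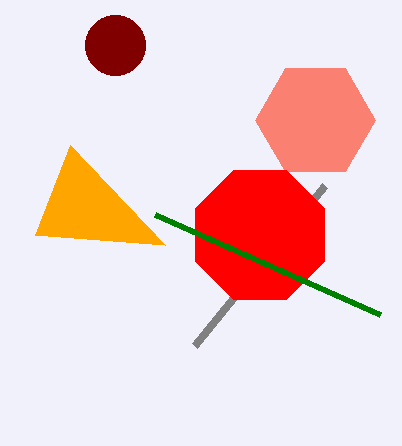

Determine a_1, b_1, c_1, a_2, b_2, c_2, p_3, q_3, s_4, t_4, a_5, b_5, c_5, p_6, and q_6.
a_1 = 115, b_1 = 45, c_1 = 30, a_2 = 315, b_2 = 120, c_2 = 60, p_3 = 35, q_3 = 235, s_4 = 325, t_4 = 185, a_5 = 260, b_5 = 235, c_5 = 70, p_6 = 380, q_6 = 315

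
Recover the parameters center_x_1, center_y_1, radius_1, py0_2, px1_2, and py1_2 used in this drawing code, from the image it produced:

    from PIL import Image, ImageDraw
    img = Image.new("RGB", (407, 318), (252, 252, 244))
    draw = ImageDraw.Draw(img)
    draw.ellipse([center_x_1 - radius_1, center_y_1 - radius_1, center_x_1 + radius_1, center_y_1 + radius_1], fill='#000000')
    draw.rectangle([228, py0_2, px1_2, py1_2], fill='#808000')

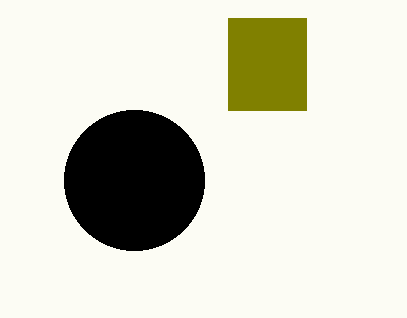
center_x_1 = 134
center_y_1 = 180
radius_1 = 70
py0_2 = 18
px1_2 = 306
py1_2 = 110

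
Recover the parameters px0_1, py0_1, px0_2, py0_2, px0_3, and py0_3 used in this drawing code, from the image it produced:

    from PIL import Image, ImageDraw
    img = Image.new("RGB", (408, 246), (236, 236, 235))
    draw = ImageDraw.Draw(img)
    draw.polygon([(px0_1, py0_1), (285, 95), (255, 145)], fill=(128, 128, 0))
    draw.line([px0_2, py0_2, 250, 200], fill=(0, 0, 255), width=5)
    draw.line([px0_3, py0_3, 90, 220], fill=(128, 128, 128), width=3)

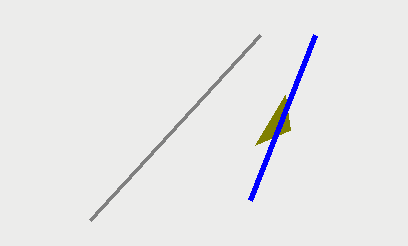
px0_1 = 290, py0_1 = 130, px0_2 = 315, py0_2 = 35, px0_3 = 260, py0_3 = 35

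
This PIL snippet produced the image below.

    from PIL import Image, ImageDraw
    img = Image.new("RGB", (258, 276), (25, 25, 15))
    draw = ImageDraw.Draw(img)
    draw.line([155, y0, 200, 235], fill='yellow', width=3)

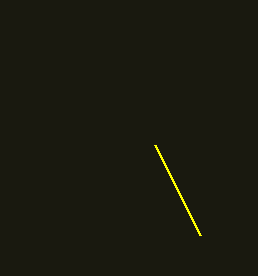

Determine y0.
y0 = 145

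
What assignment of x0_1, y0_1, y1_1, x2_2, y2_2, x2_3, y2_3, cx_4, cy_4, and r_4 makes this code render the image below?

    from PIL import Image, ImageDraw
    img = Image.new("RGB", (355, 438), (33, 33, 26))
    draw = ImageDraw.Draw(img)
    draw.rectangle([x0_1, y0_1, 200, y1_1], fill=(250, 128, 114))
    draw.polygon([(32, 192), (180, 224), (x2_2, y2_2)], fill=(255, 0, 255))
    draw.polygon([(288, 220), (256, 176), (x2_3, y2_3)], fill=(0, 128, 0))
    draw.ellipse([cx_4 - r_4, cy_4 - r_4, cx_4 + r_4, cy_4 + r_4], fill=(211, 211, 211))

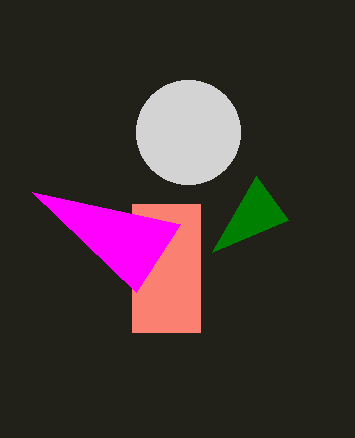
x0_1 = 132; y0_1 = 204; y1_1 = 332; x2_2 = 136; y2_2 = 292; x2_3 = 212; y2_3 = 252; cx_4 = 188; cy_4 = 132; r_4 = 52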